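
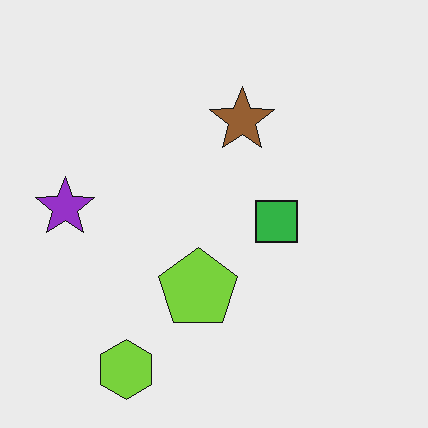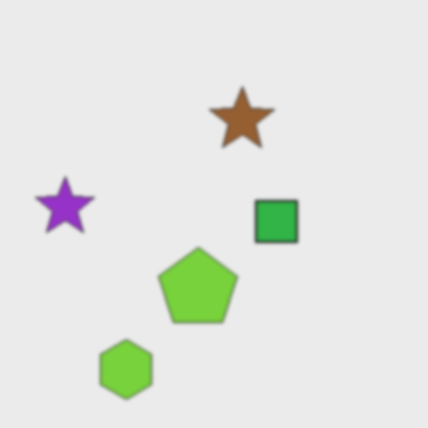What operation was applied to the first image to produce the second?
The image was given a subtle gaussian blur.

Shape edges and outlines are uniformly softened across the whole image.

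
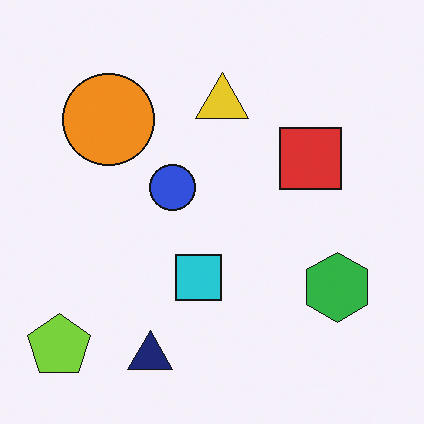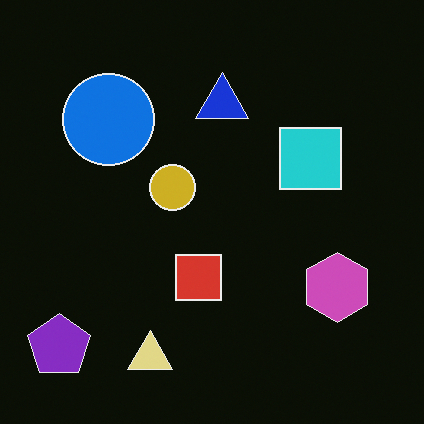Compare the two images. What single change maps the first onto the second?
The second image is the first color-inverted (negative).

The light background has become dark and every shape's color is its complement — a photographic negative.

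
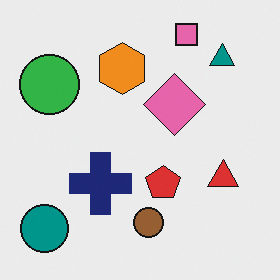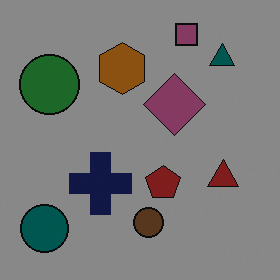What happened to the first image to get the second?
The second image is the first noticeably darkened.

Every pixel — background and shapes alike — is uniformly darkened.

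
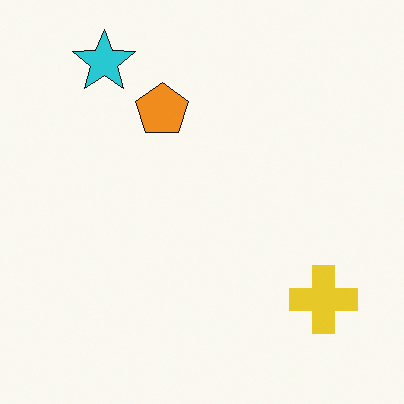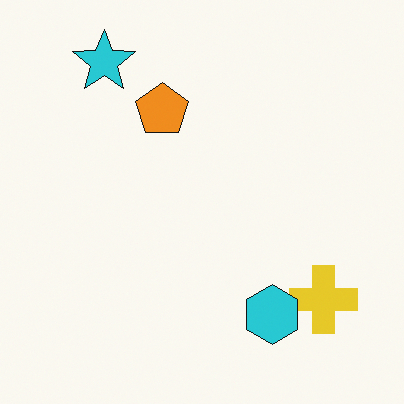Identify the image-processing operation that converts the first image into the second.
Overlaid with an additional cyan hexagon.

A cyan hexagon appears in the second image that is absent from the first.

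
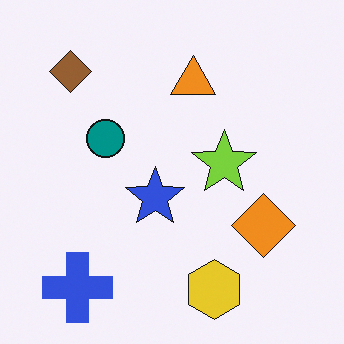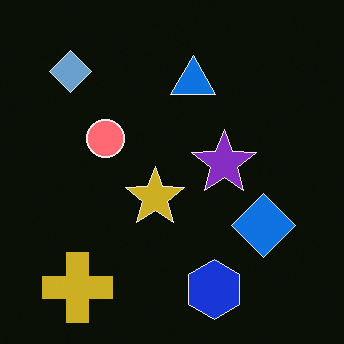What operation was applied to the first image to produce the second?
The image was color-inverted (negative).

The light background has become dark and every shape's color is its complement — a photographic negative.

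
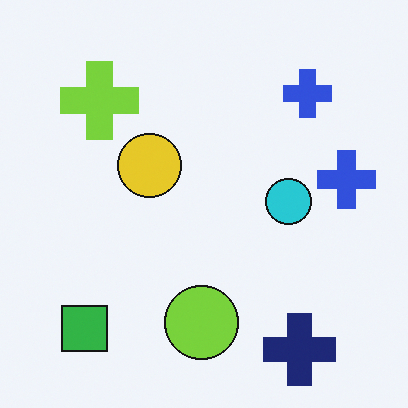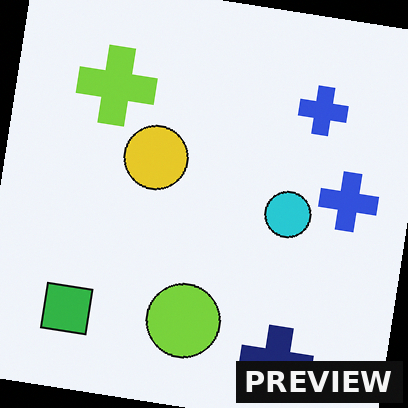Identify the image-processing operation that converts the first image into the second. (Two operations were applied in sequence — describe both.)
The transformation is: rotated clockwise by a slight angle, then watermarked with the text "PREVIEW" in the lower-right corner.

Every shape is tilted by the same angle and the image corners show triangular fill wedges — a whole-image rotation by a non-right angle. A dark label reading "PREVIEW" appears in the lower-right corner.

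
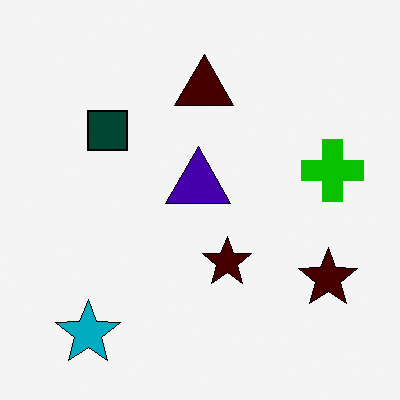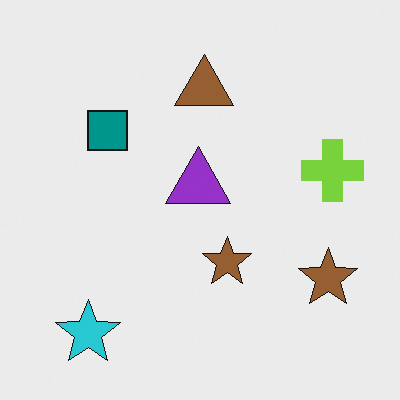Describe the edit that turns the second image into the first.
The image was given much higher contrast.

Tones are pushed away from mid-grey across the whole image — a global contrast change.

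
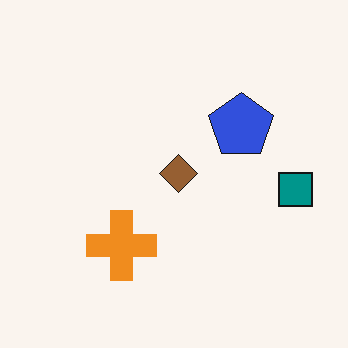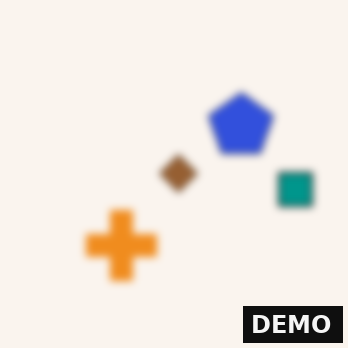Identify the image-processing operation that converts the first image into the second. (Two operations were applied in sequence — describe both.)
The image was noticeably gaussian-blurred, then watermarked with the text "DEMO" in the lower-right corner.

Shape edges and outlines are uniformly softened across the whole image. A dark label reading "DEMO" appears in the lower-right corner.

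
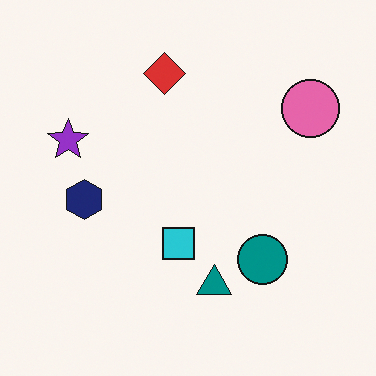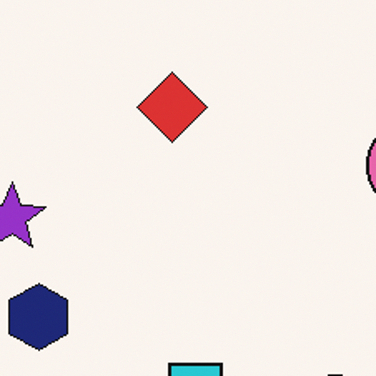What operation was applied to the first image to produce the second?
The second image is the first cropped to a noticeably smaller region and rescaled.

The visible shapes are larger and the field of view is narrower; shapes near the original edges may be partly or wholly outside the frame — a crop-and-rescale.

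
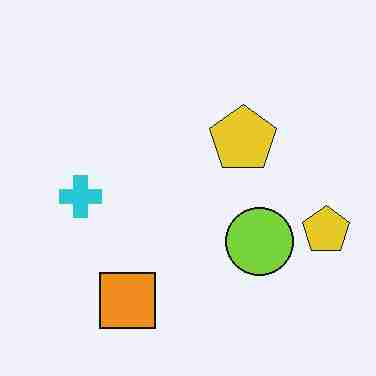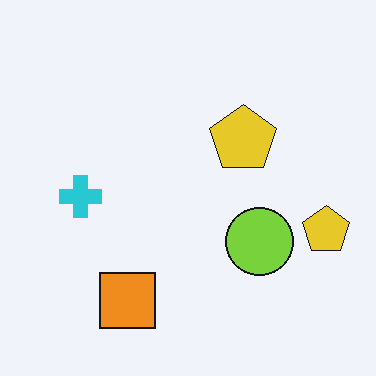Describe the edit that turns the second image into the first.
The image was degraded with heavy JPEG compression.

Blocky 8×8 compression artifacts appear around shape edges and the flat background shows ringing — characteristic JPEG degradation.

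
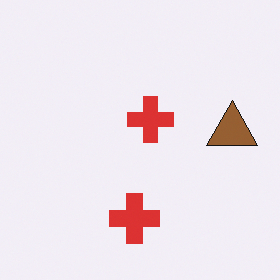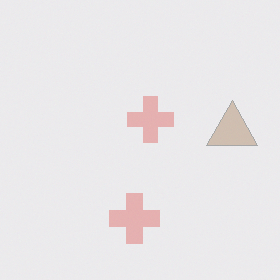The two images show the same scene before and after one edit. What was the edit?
This is the original image given much lower contrast.

Tones are pushed toward mid-grey across the whole image — a global contrast change.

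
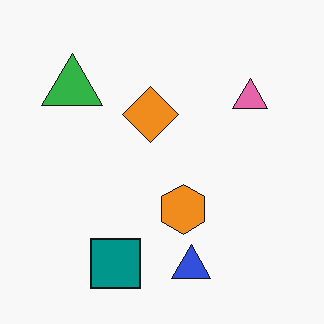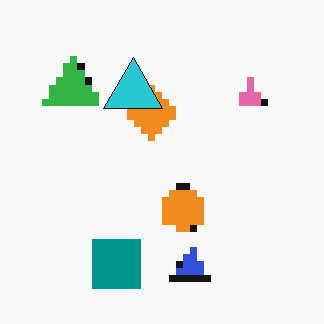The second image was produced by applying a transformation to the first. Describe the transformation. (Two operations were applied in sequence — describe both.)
The image was moderately pixelated, then overlaid with an additional cyan triangle.

Shapes are reduced to large square blocks; fine edges and outlines are lost — a downscale-then-upscale (mosaic) effect. A cyan triangle appears in the second image that is absent from the first.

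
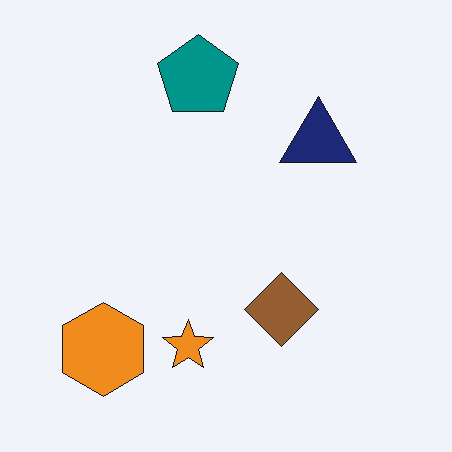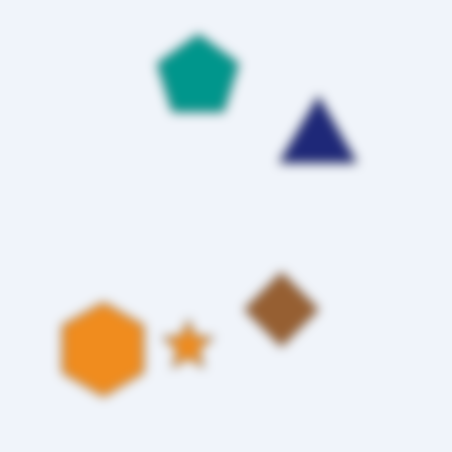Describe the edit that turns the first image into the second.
The image was heavily blurred.

Shape edges and outlines are uniformly softened across the whole image.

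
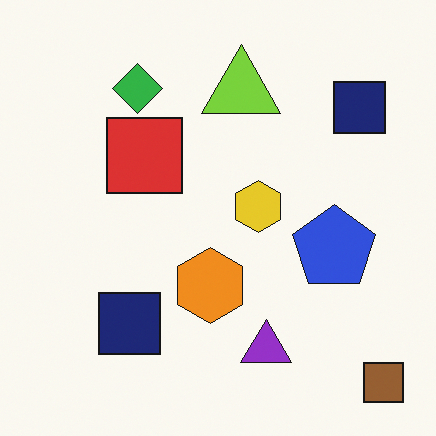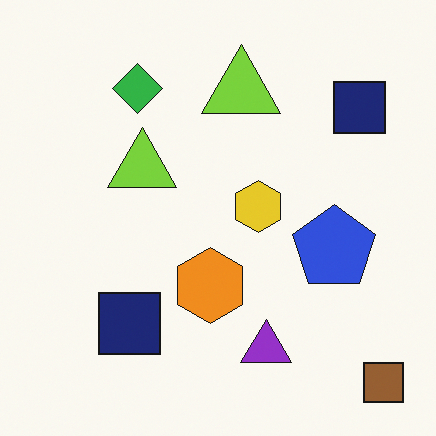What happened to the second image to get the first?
It was overlaid with an additional red square.

A red square appears in the first image that is absent from the second.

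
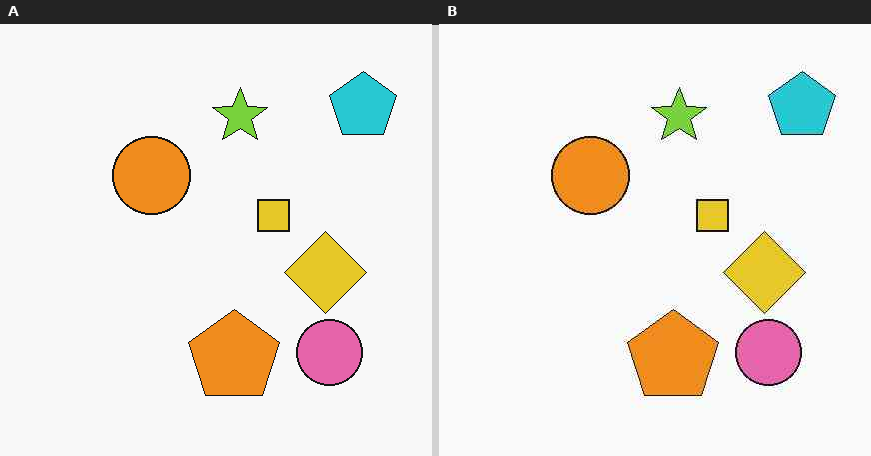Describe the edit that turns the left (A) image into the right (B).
It was JPEG-compressed with visible artifacts.

Blocky 8×8 compression artifacts appear around shape edges and the flat background shows ringing — characteristic JPEG degradation.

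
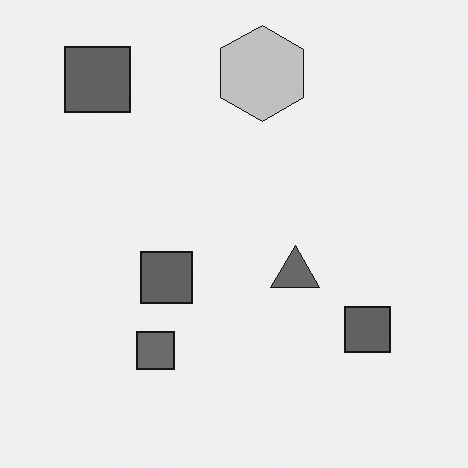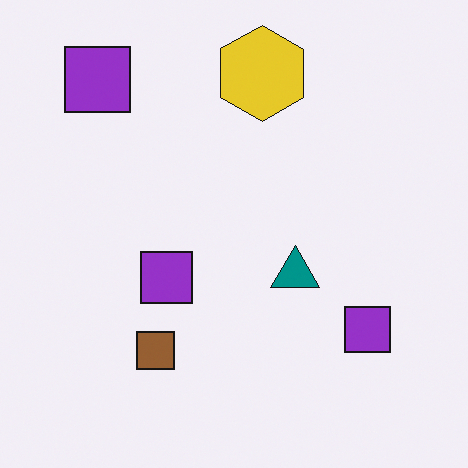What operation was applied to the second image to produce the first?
The transformation is: converted to grayscale.

All color is removed — every shape is now a shade of grey.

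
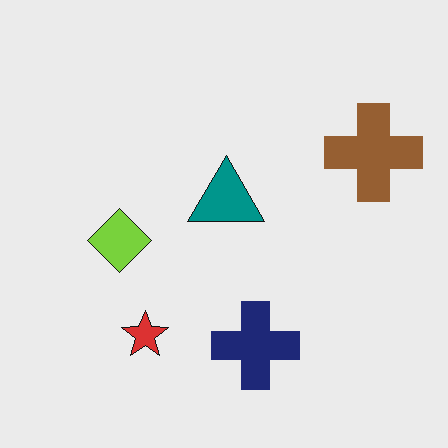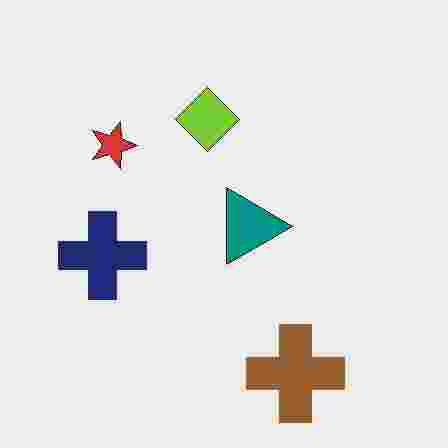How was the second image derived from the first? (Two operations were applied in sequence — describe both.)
This is the original image rotated 90° clockwise, then heavily JPEG-compressed with obvious blocking artifacts.

The brown cross sits in the right of the first image and the bottom of the second — consistent with a whole-image 90° clockwise rotation. Blocky 8×8 compression artifacts appear around shape edges and the flat background shows ringing — characteristic JPEG degradation.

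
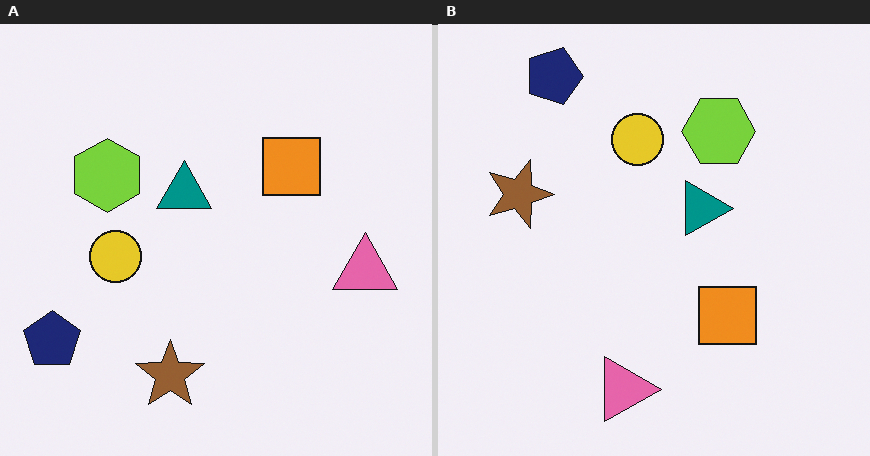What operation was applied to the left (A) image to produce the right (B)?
The image was rotated 90° clockwise.

The navy pentagon sits in the bottom-left of the left (A) image and the top-left of the right (B) — consistent with a whole-image 90° clockwise rotation.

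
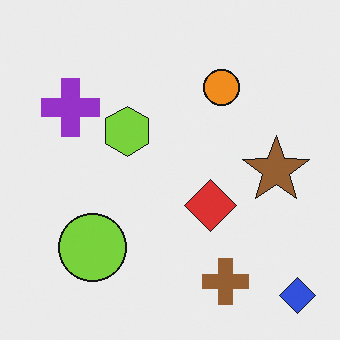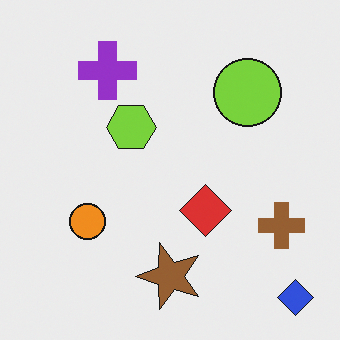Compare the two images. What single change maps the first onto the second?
The transformation is: transposed (reflected across the top-left ↔ bottom-right diagonal).

Shapes have swapped their row and column positions — what was in the top-right is now in the bottom-left — a diagonal reflection.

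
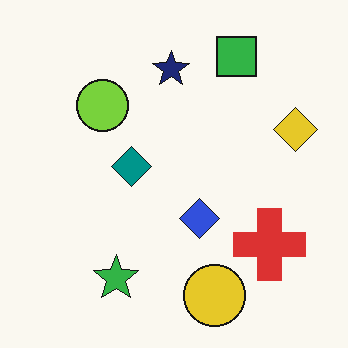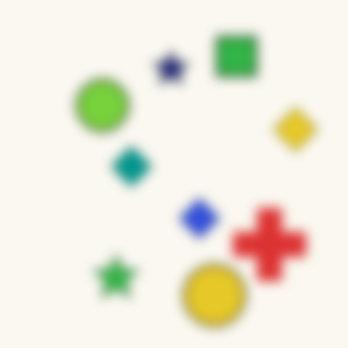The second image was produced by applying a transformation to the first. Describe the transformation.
This is the original image heavily blurred.

Shape edges and outlines are uniformly softened across the whole image.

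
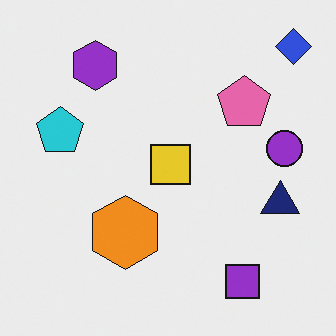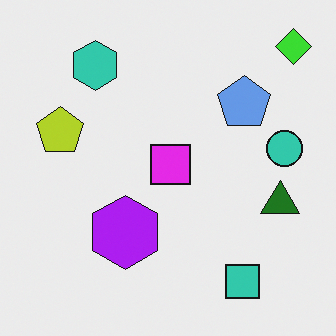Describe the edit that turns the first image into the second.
The transformation is: hue-shifted through roughly half the color wheel.

Every shape's color has rotated by the same amount around the hue wheel — a uniform hue shift.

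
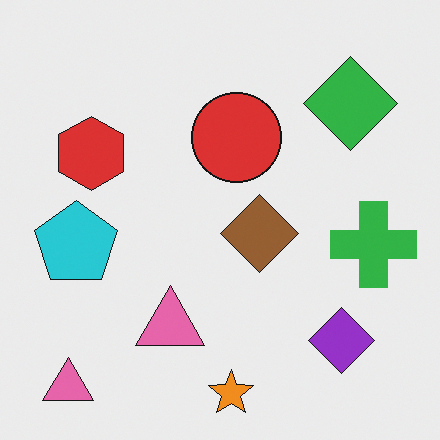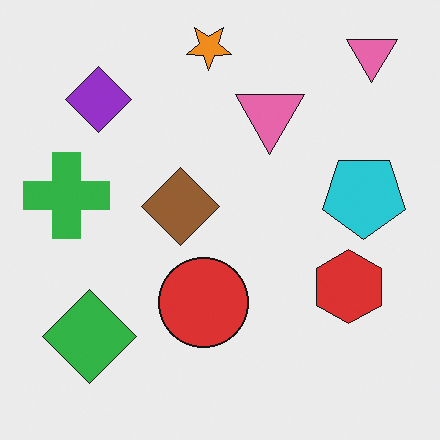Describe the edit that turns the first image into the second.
The second image is the first rotated 180°.

The green diamond sits in the top-right of the first image and the bottom-left of the second — consistent with a whole-image 180° rotation.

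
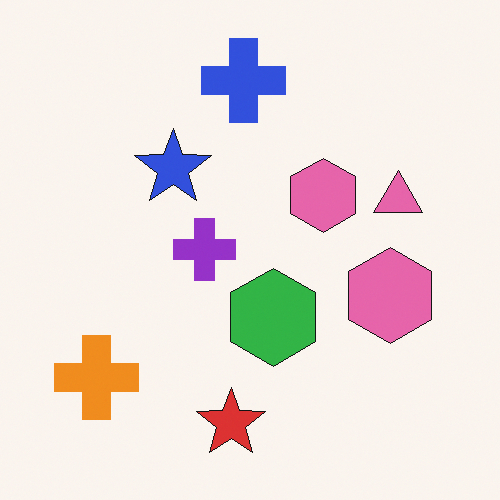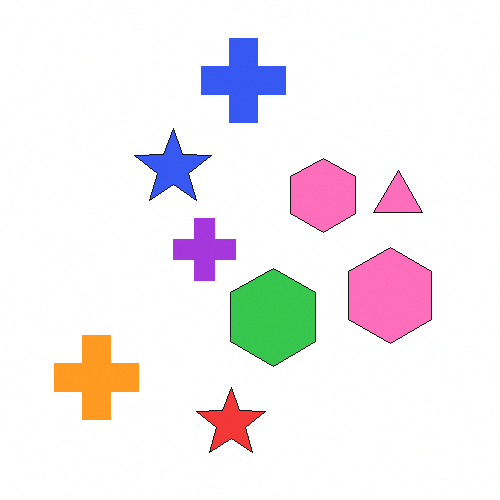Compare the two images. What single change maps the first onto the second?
The second image is the first slightly brightened.

Every pixel — background and shapes alike — is uniformly brightened.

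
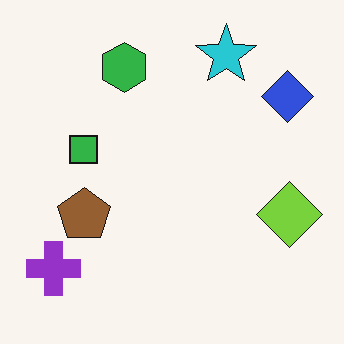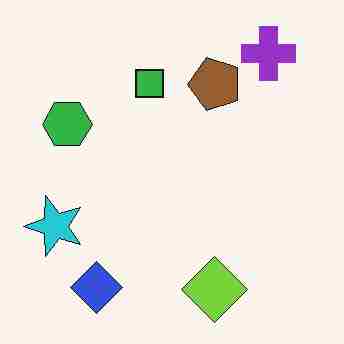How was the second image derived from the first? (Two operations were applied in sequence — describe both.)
It was heavily JPEG-compressed with obvious blocking artifacts, then transposed (reflected across the top-left ↔ bottom-right diagonal).

Blocky 8×8 compression artifacts appear around shape edges and the flat background shows ringing — characteristic JPEG degradation. Shapes have swapped their row and column positions — what was in the top-right is now in the bottom-left — a diagonal reflection.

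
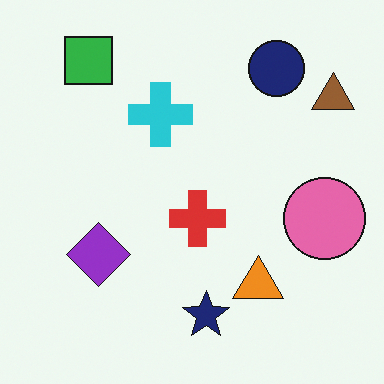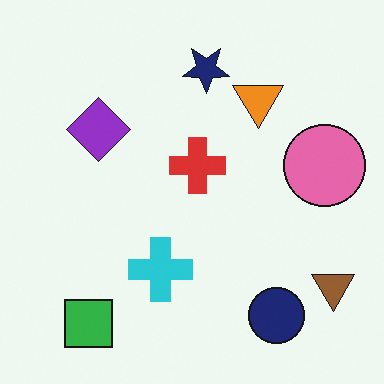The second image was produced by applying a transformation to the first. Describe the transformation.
The transformation is: flipped vertically (top ↔ bottom).

The green square is in the top-left of the first image and the bottom-left of the second — shapes on opposite sides of the horizontal midline have swapped in a mirror flip.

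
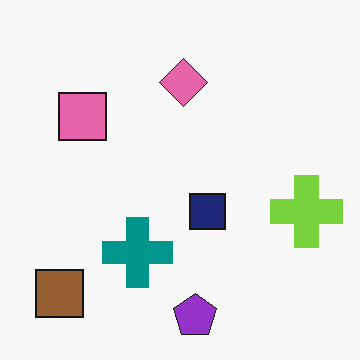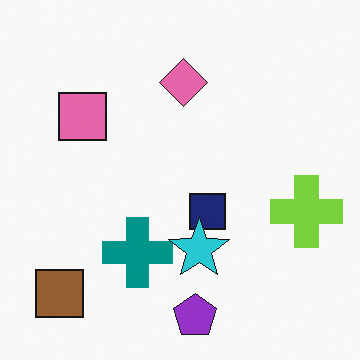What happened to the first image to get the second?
The second image is the first overlaid with an additional cyan star.

A cyan star appears in the second image that is absent from the first.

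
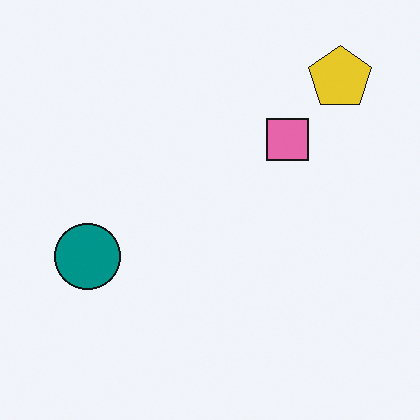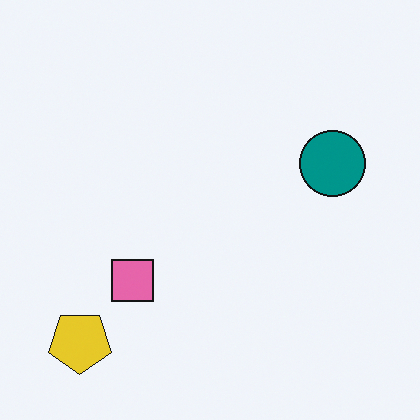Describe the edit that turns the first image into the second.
The image was rotated 180°.

The yellow pentagon sits in the top-right of the first image and the bottom-left of the second — consistent with a whole-image 180° rotation.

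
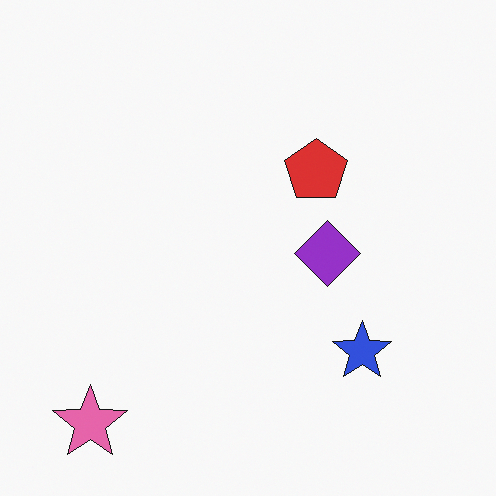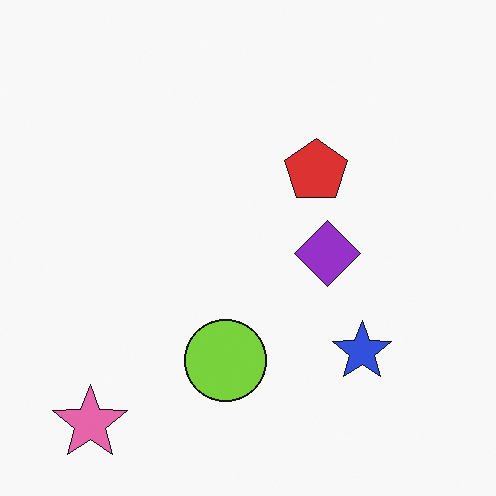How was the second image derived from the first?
This is the original image overlaid with an additional lime circle.

A lime circle appears in the second image that is absent from the first.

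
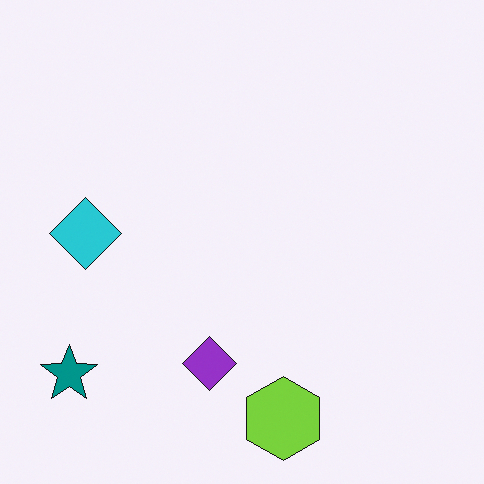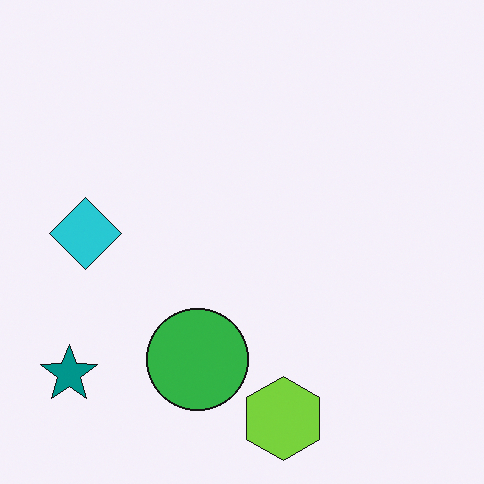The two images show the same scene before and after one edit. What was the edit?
The transformation is: overlaid with an additional green circle.

A green circle appears in the second image that is absent from the first.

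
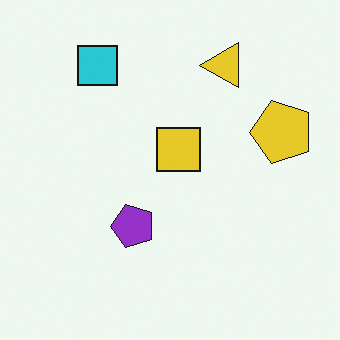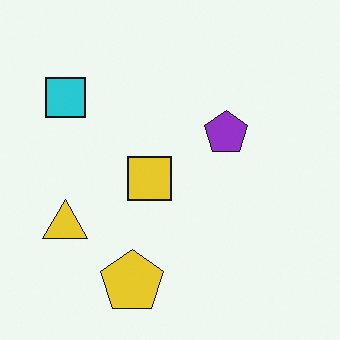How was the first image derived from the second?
It was transposed (reflected across the top-left ↔ bottom-right diagonal).

Shapes have swapped their row and column positions — what was in the top-right is now in the bottom-left — a diagonal reflection.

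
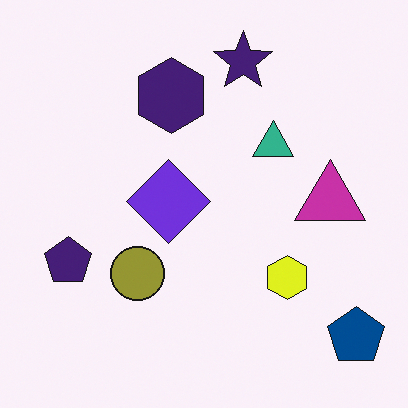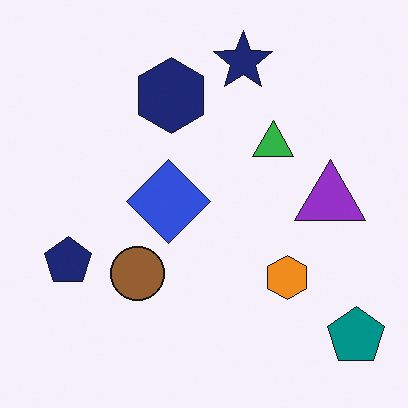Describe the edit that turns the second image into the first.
The first image is the second hue-shifted slightly.

Every shape's color has rotated by the same amount around the hue wheel — a uniform hue shift.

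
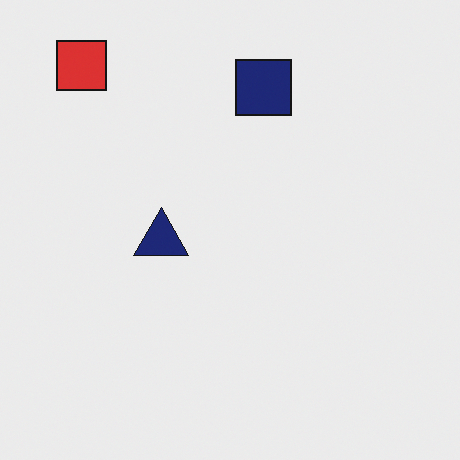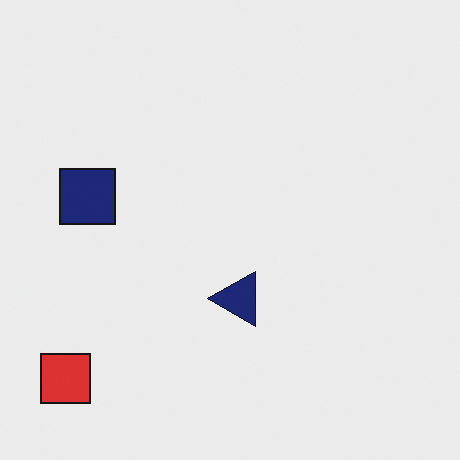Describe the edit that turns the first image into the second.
The transformation is: rotated 90° counter-clockwise.

The red square sits in the top-left of the first image and the bottom-left of the second — consistent with a whole-image 90° counter-clockwise rotation.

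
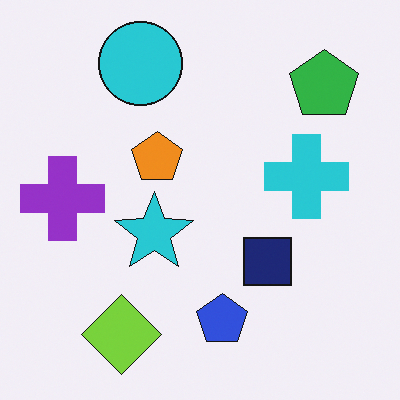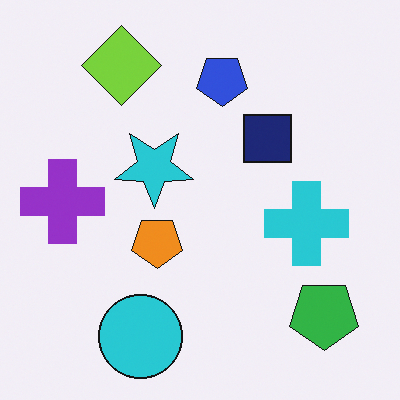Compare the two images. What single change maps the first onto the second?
It was flipped vertically (top ↔ bottom).

The cyan circle is in the top of the first image and the bottom of the second — shapes on opposite sides of the horizontal midline have swapped in a mirror flip.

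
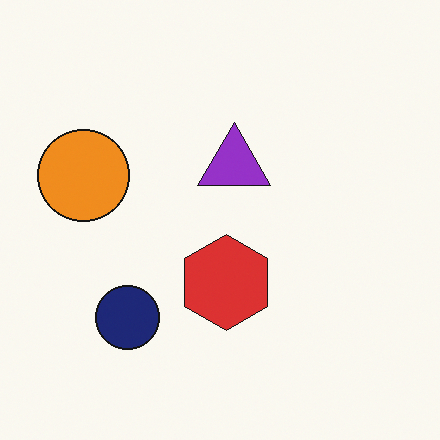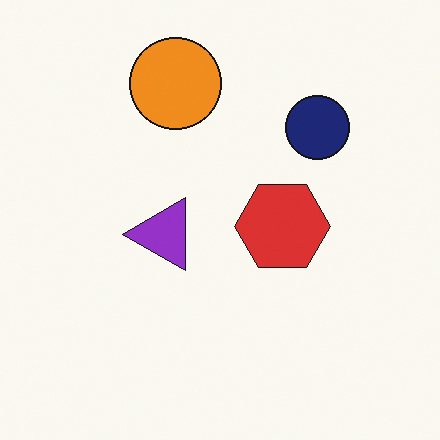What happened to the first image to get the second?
Transposed (reflected across the top-left ↔ bottom-right diagonal).

Shapes have swapped their row and column positions — what was in the top-right is now in the bottom-left — a diagonal reflection.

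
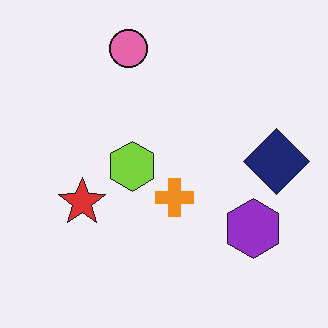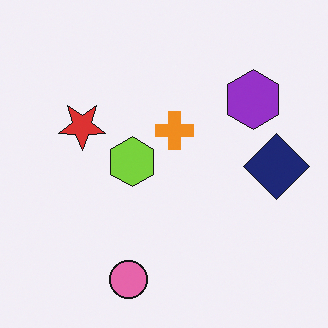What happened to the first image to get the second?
This is the original image flipped vertically (top ↔ bottom).

The pink circle is in the top of the first image and the bottom of the second — shapes on opposite sides of the horizontal midline have swapped in a mirror flip.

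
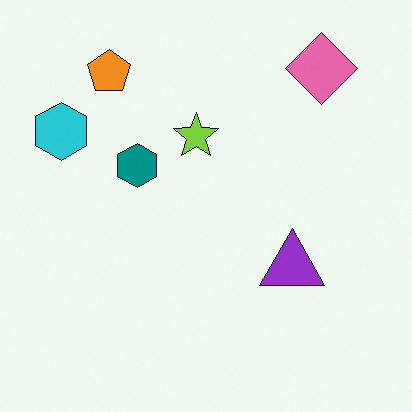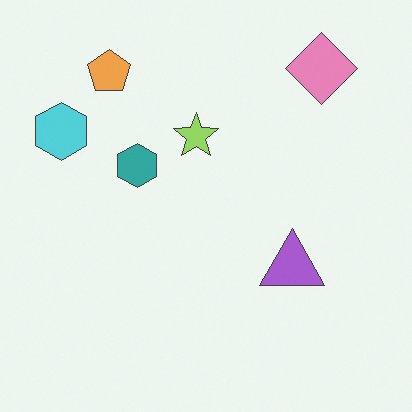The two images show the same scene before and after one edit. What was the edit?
It was given slightly reduced contrast.

Tones are pushed toward mid-grey across the whole image — a global contrast change.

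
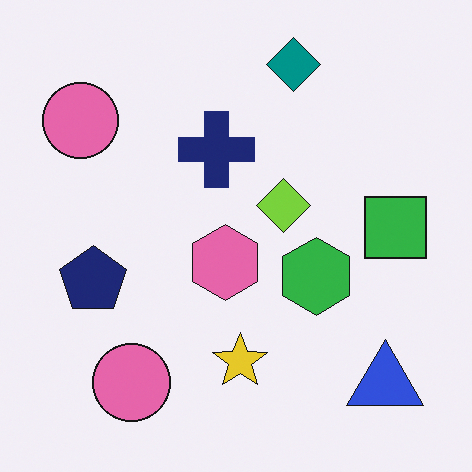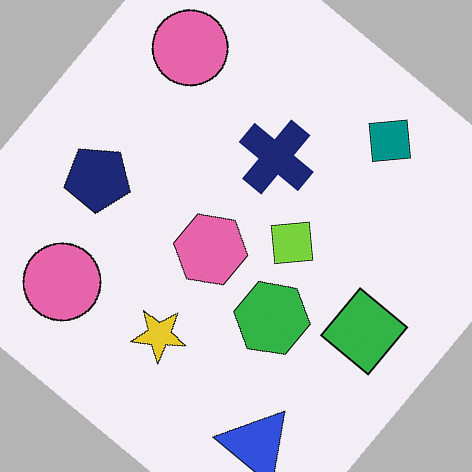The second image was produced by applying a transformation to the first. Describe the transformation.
The transformation is: rotated clockwise by a large amount — several tens of degrees.

Every shape is tilted by the same angle and the image corners show triangular fill wedges — a whole-image rotation by a non-right angle.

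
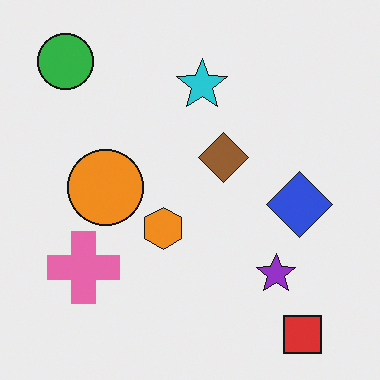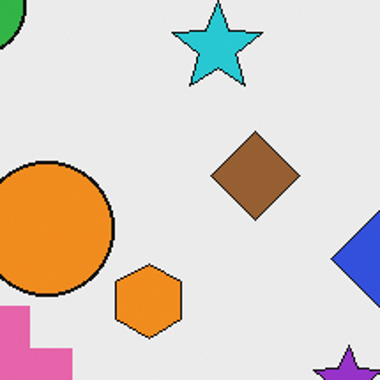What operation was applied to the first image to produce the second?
Cropped to a noticeably smaller region and rescaled.

The visible shapes are larger and the field of view is narrower; shapes near the original edges may be partly or wholly outside the frame — a crop-and-rescale.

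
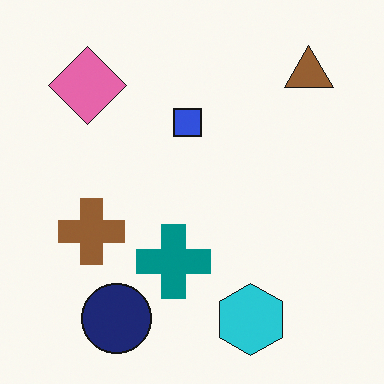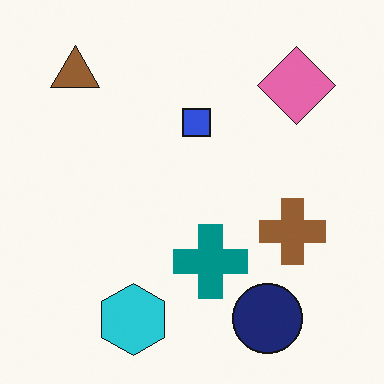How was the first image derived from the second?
It was flipped horizontally (left ↔ right).

The brown triangle is in the top-left of the second image and the top-right of the first — shapes on opposite sides of the vertical midline have swapped in a mirror flip.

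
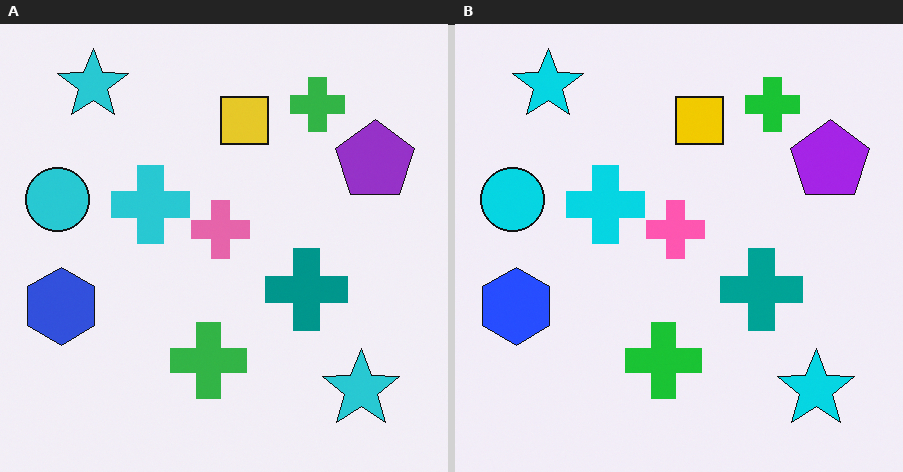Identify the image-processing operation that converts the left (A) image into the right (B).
This is the original image slightly oversaturated.

All colors are more vivid — a global saturation change.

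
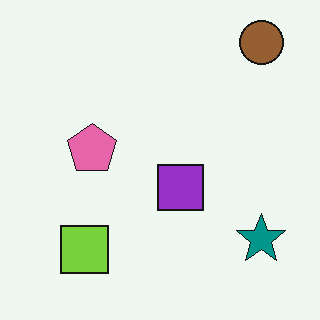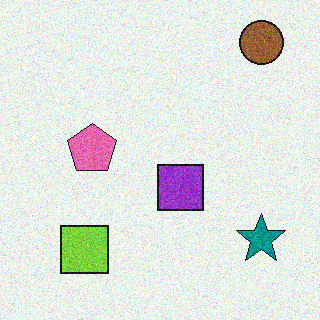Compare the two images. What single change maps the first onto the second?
It was degraded with visible gaussian noise.

Random speckle covers the whole image, including the flat background.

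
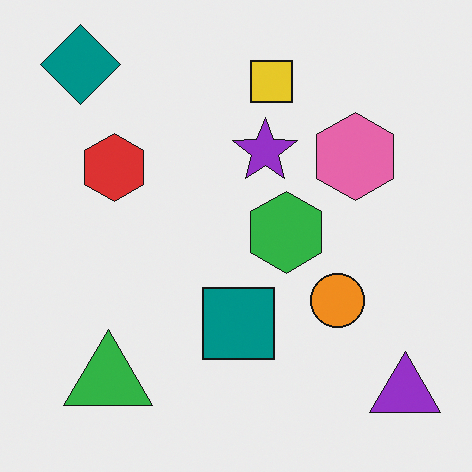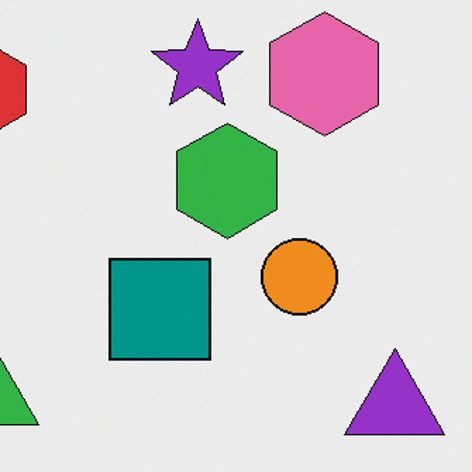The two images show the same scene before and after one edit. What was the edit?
It was cropped slightly and scaled back up.

The visible shapes are larger and the field of view is narrower; shapes near the original edges may be partly or wholly outside the frame — a crop-and-rescale.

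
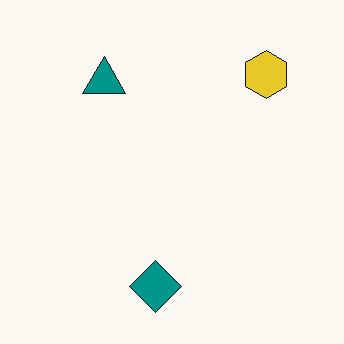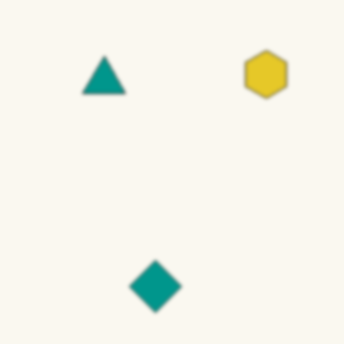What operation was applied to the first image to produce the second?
It was slightly softened.

Shape edges and outlines are uniformly softened across the whole image.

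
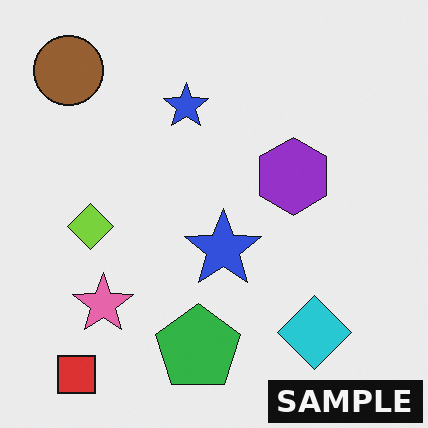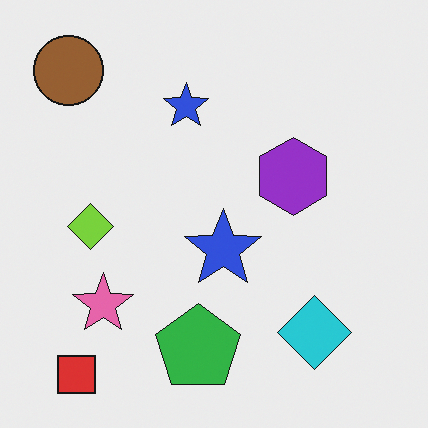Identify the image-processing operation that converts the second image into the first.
It was watermarked with the text "SAMPLE" in the lower-right corner.

A dark label reading "SAMPLE" appears in the lower-right corner.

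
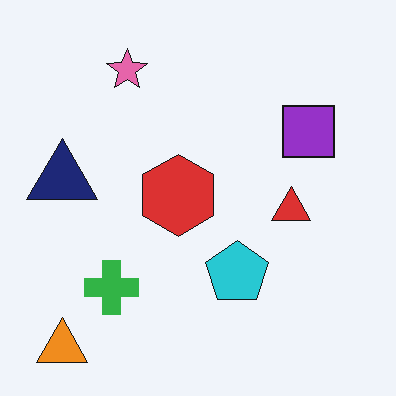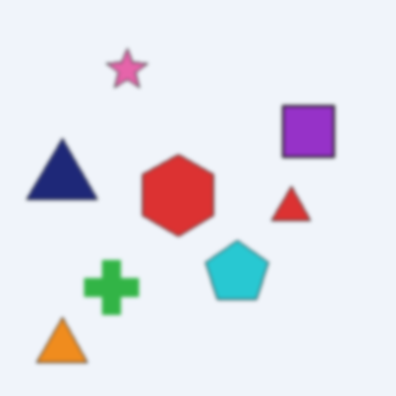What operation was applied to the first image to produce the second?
The transformation is: lightly blurred.

Shape edges and outlines are uniformly softened across the whole image.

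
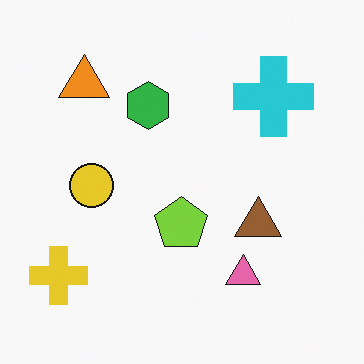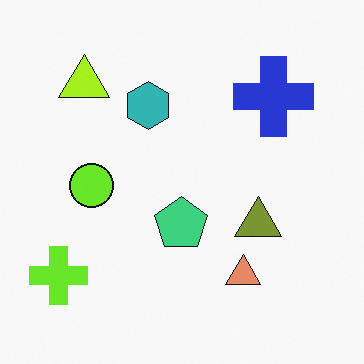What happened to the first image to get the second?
Hue-shifted by a small amount.

Every shape's color has rotated by the same amount around the hue wheel — a uniform hue shift.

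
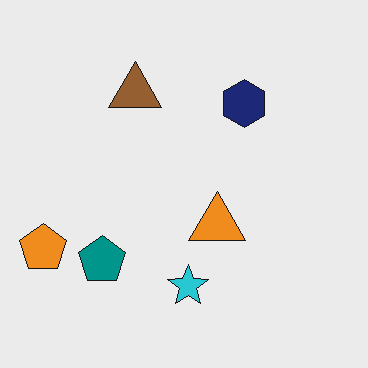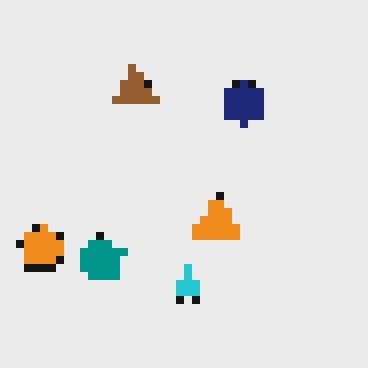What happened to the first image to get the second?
The second image is the first moderately pixelated.

Shapes are reduced to large square blocks; fine edges and outlines are lost — a downscale-then-upscale (mosaic) effect.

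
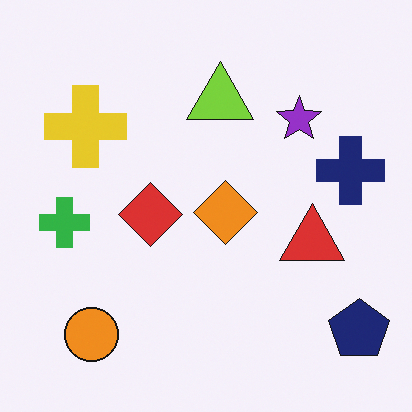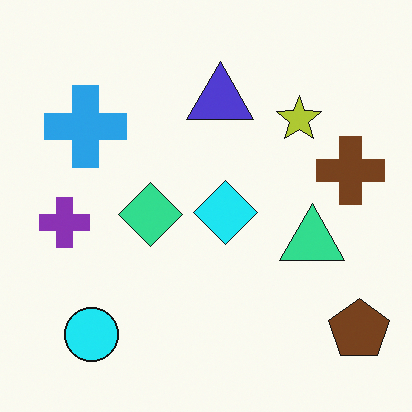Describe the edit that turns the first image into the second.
The image was hue-shifted noticeably.

Every shape's color has rotated by the same amount around the hue wheel — a uniform hue shift.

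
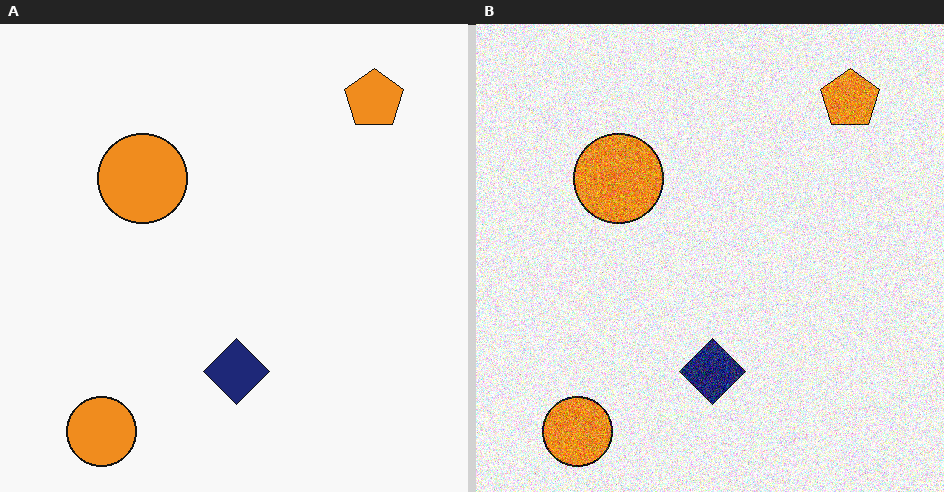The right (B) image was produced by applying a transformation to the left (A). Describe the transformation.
Degraded with strong gaussian noise.

Random speckle covers the whole image, including the flat background.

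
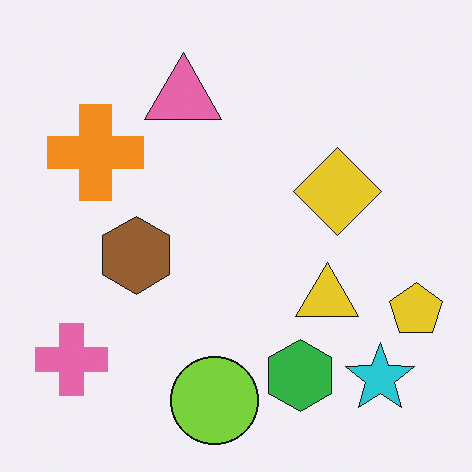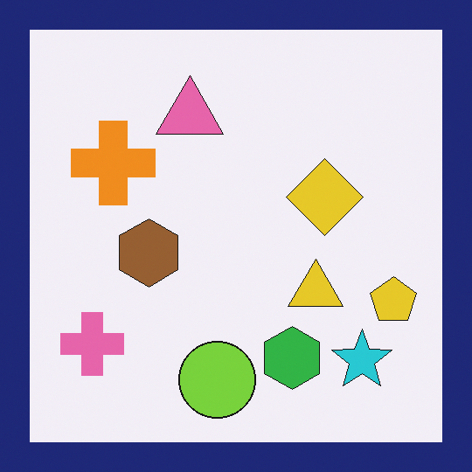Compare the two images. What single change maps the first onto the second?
This is the original image framed with a navy border.

A solid navy frame runs around the edge of the second image, with the content slightly shrunk inside it.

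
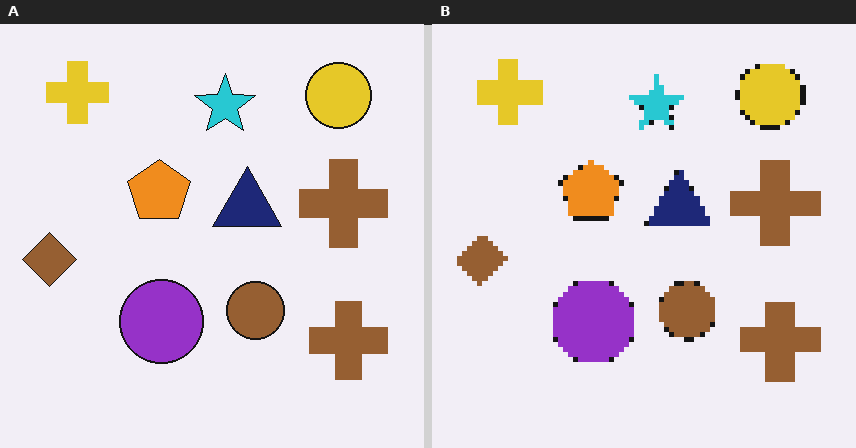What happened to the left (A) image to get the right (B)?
The right (B) image is the left (A) mildly pixelated.

Shapes are reduced to large square blocks; fine edges and outlines are lost — a downscale-then-upscale (mosaic) effect.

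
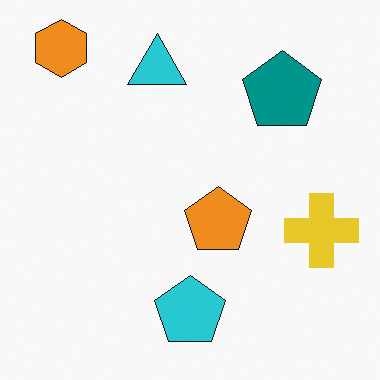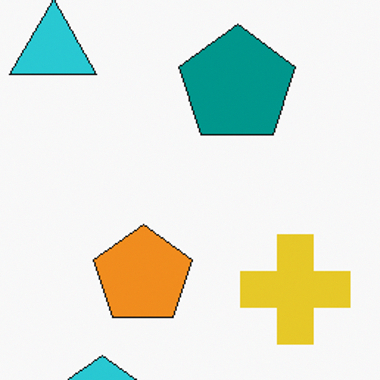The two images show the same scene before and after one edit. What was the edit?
The transformation is: cropped slightly and scaled back up.

The visible shapes are larger and the field of view is narrower; shapes near the original edges may be partly or wholly outside the frame — a crop-and-rescale.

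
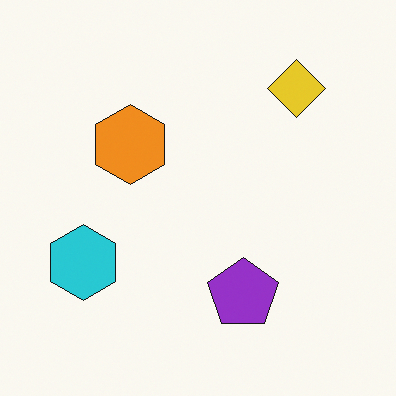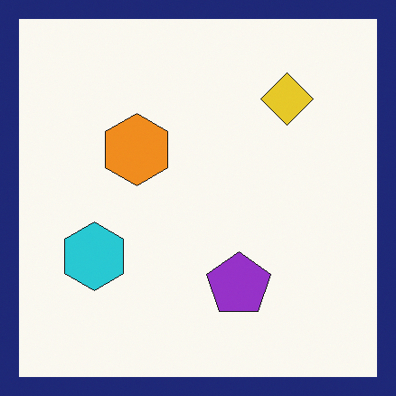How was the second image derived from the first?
The image was framed with a navy border.

A solid navy frame runs around the edge of the second image, with the content slightly shrunk inside it.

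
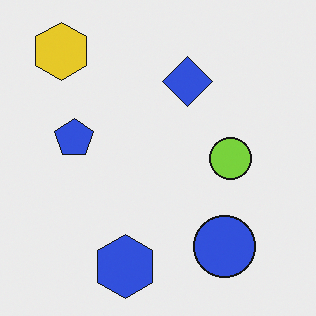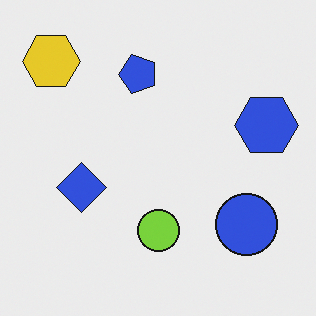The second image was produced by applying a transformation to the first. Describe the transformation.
The second image is the first transposed (reflected across the top-left ↔ bottom-right diagonal).

Shapes have swapped their row and column positions — what was in the top-right is now in the bottom-left — a diagonal reflection.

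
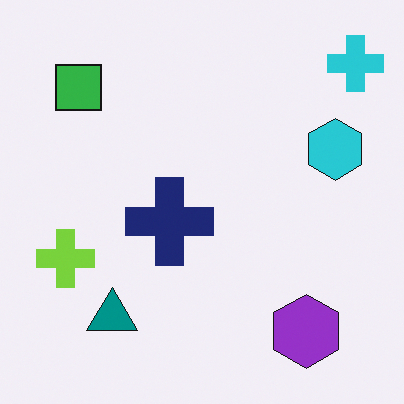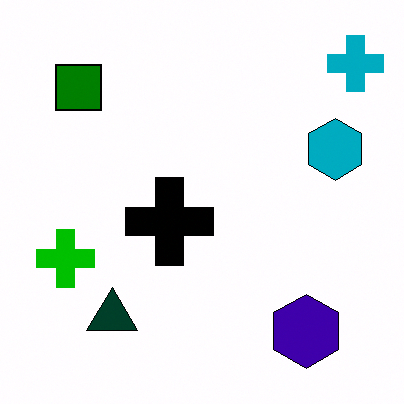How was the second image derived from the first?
The second image is the first given much higher contrast.

Tones are pushed away from mid-grey across the whole image — a global contrast change.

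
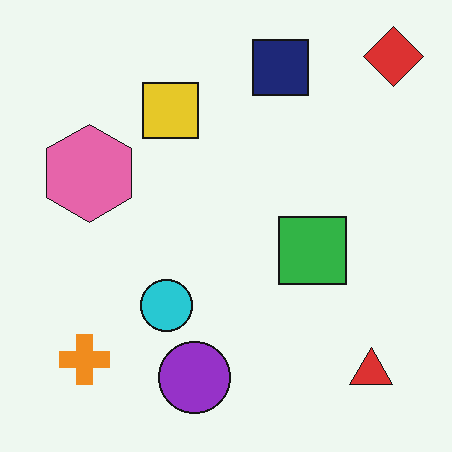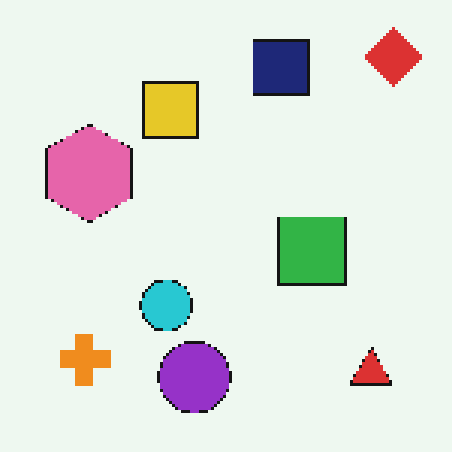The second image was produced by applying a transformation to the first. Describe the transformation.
This is the original image mildly pixelated.

Shapes are reduced to large square blocks; fine edges and outlines are lost — a downscale-then-upscale (mosaic) effect.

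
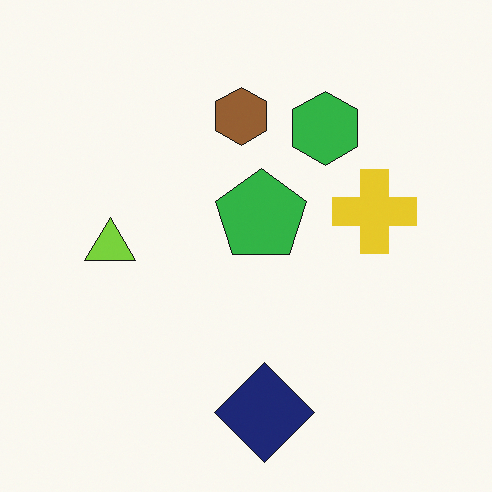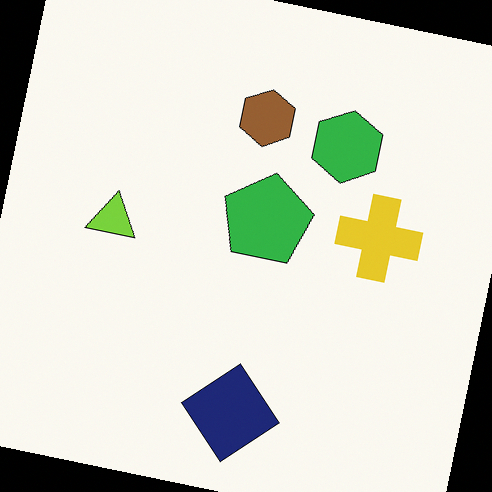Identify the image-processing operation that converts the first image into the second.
The transformation is: rotated clockwise by a small amount.

Every shape is tilted by the same angle and the image corners show triangular fill wedges — a whole-image rotation by a non-right angle.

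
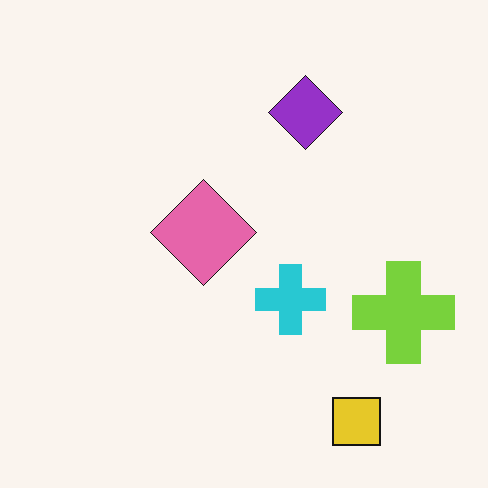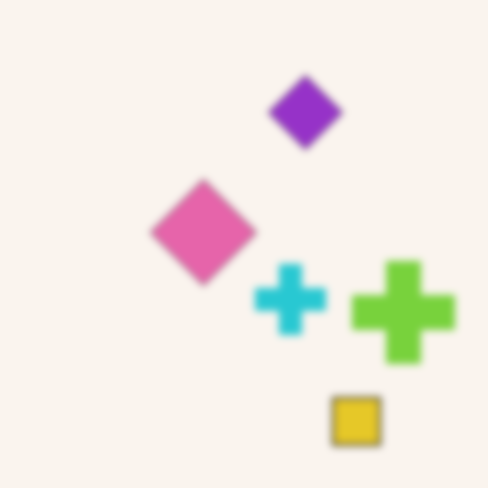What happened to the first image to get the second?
The second image is the first moderately blurred.

Shape edges and outlines are uniformly softened across the whole image.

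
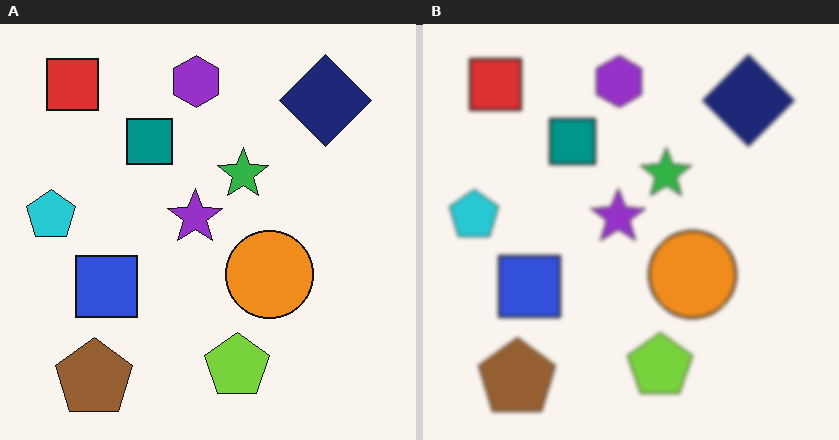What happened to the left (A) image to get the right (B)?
The right (B) image is the left (A) given a subtle gaussian blur.

Shape edges and outlines are uniformly softened across the whole image.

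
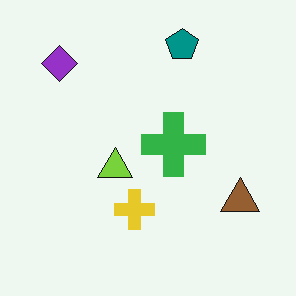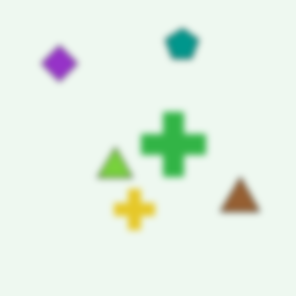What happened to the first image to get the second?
This is the original image moderately blurred.

Shape edges and outlines are uniformly softened across the whole image.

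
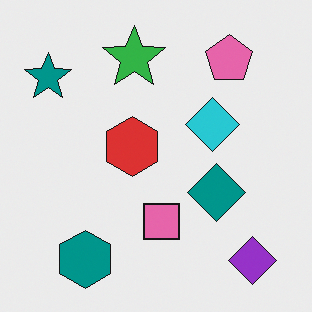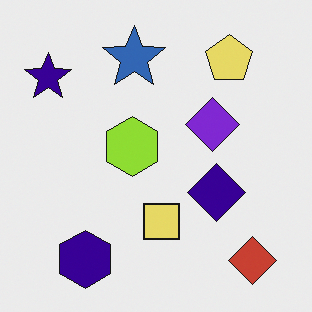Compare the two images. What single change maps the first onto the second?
This is the original image hue-shifted through roughly a third of the color wheel.

Every shape's color has rotated by the same amount around the hue wheel — a uniform hue shift.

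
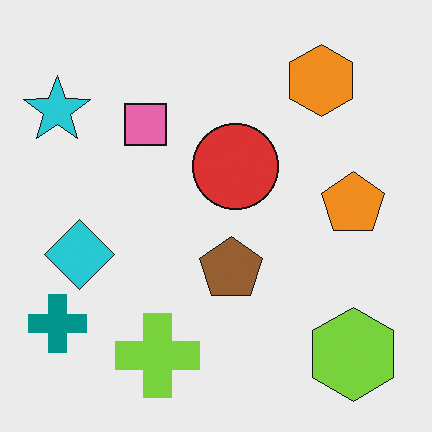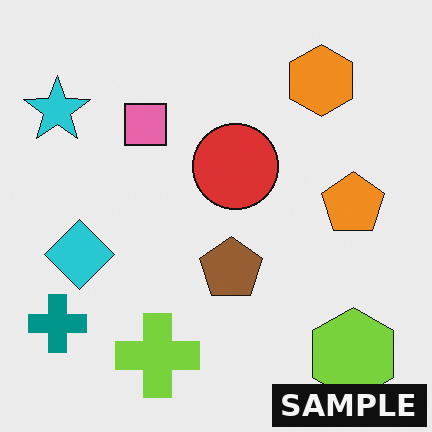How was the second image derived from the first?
Watermarked with the text "SAMPLE" in the lower-right corner.

A dark label reading "SAMPLE" appears in the lower-right corner.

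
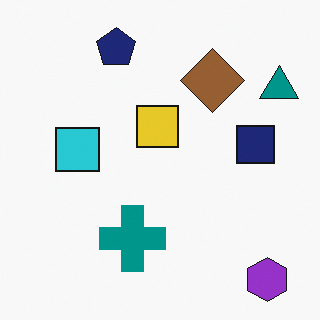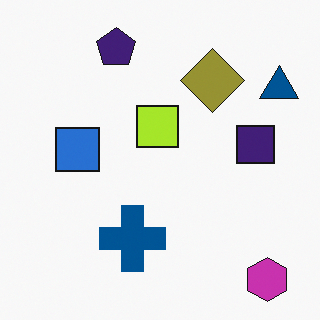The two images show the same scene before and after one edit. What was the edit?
The image was hue-shifted slightly.

Every shape's color has rotated by the same amount around the hue wheel — a uniform hue shift.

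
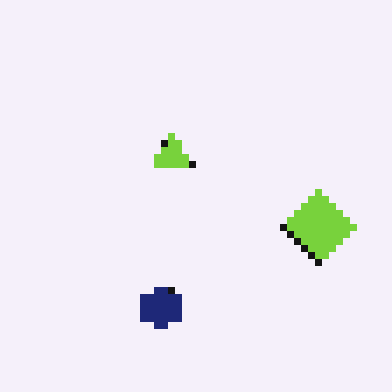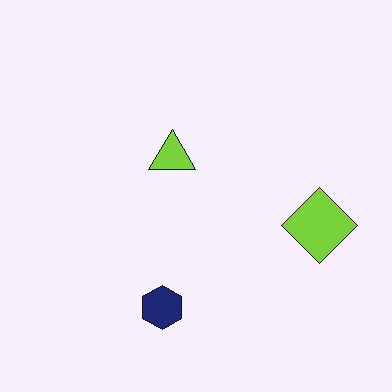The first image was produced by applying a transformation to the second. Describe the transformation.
Pixelated into visible square blocks.

Shapes are reduced to large square blocks; fine edges and outlines are lost — a downscale-then-upscale (mosaic) effect.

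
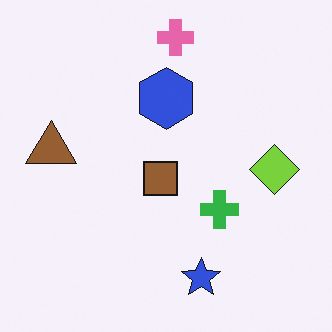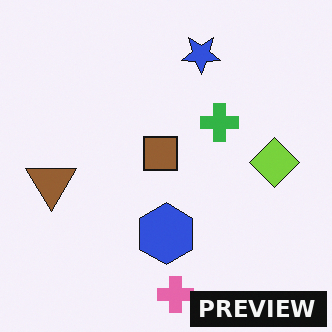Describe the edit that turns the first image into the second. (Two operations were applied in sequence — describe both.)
The second image is the first flipped vertically (top ↔ bottom), then watermarked with the text "PREVIEW" in the lower-right corner.

The pink cross is in the top of the first image and the bottom of the second — shapes on opposite sides of the horizontal midline have swapped in a mirror flip. A dark label reading "PREVIEW" appears in the lower-right corner.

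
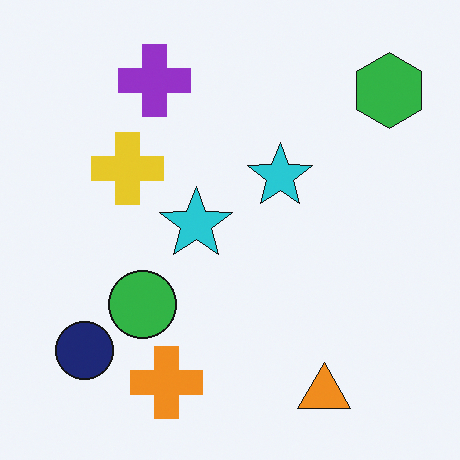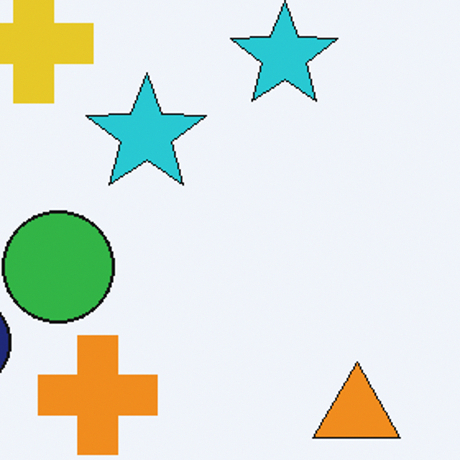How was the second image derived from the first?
The transformation is: cropped to a noticeably smaller region and rescaled.

The visible shapes are larger and the field of view is narrower; shapes near the original edges may be partly or wholly outside the frame — a crop-and-rescale.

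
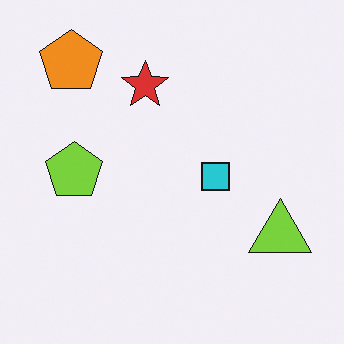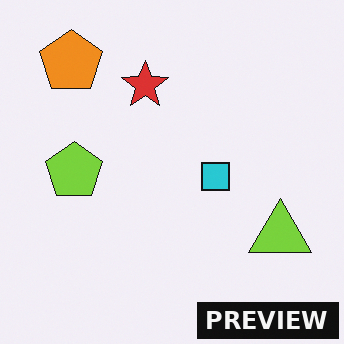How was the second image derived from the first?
The image was watermarked with the text "PREVIEW" in the lower-right corner.

A dark label reading "PREVIEW" appears in the lower-right corner.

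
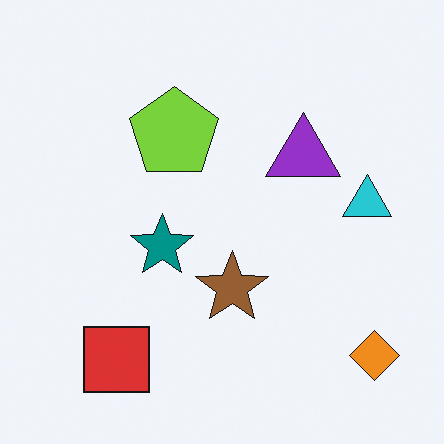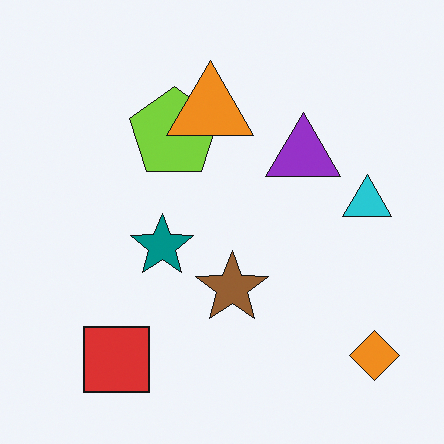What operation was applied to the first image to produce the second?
It was overlaid with an additional orange triangle.

An orange triangle appears in the second image that is absent from the first.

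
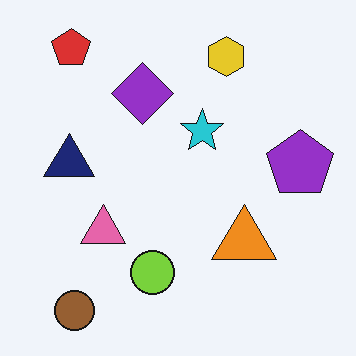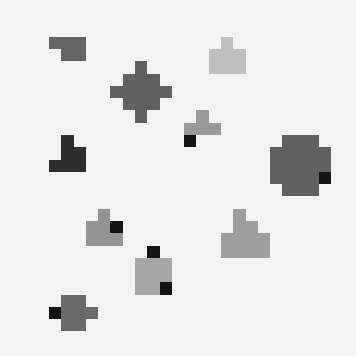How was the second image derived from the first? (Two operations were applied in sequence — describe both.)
It was coarsely pixelated, then converted to grayscale.

Shapes are reduced to large square blocks; fine edges and outlines are lost — a downscale-then-upscale (mosaic) effect. All color is removed — every shape is now a shade of grey.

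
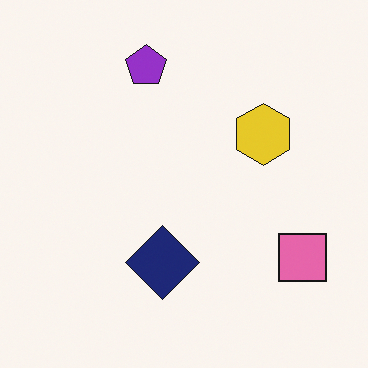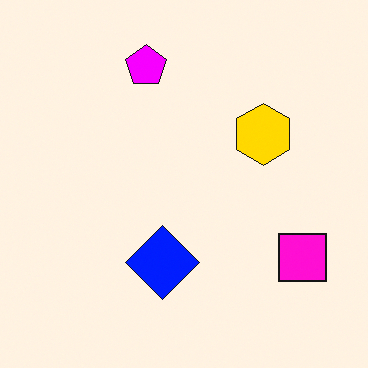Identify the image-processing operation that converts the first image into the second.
Heavily oversaturated.

All colors are more vivid — a global saturation change.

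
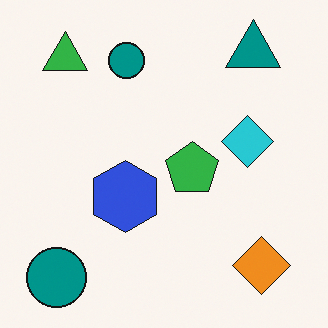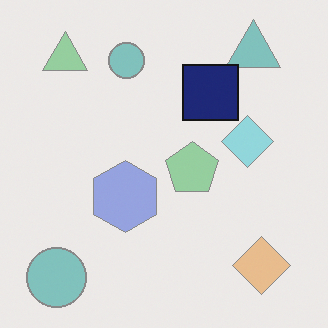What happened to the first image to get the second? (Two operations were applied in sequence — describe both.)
Given much lower contrast, then overlaid with an additional navy square.

Tones are pushed toward mid-grey across the whole image — a global contrast change. A navy square appears in the second image that is absent from the first.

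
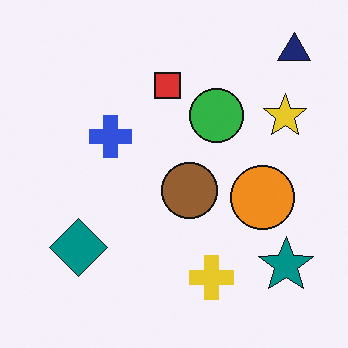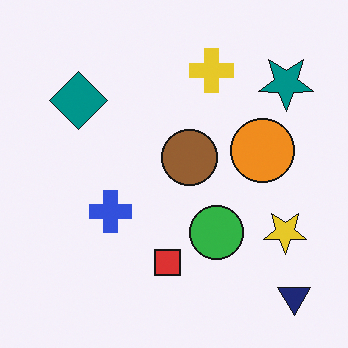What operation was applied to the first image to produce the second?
The second image is the first flipped vertically (top ↔ bottom).

The navy triangle is in the top-right of the first image and the bottom-right of the second — shapes on opposite sides of the horizontal midline have swapped in a mirror flip.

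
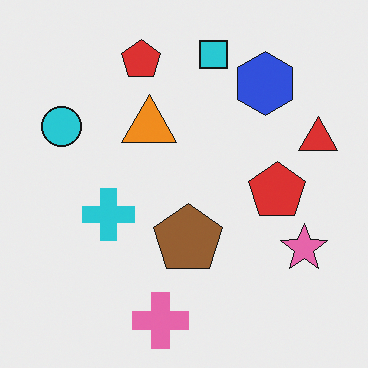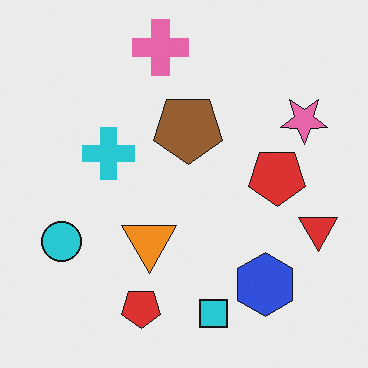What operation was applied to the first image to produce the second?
It was flipped vertically (top ↔ bottom).

The pink cross is in the bottom of the first image and the top of the second — shapes on opposite sides of the horizontal midline have swapped in a mirror flip.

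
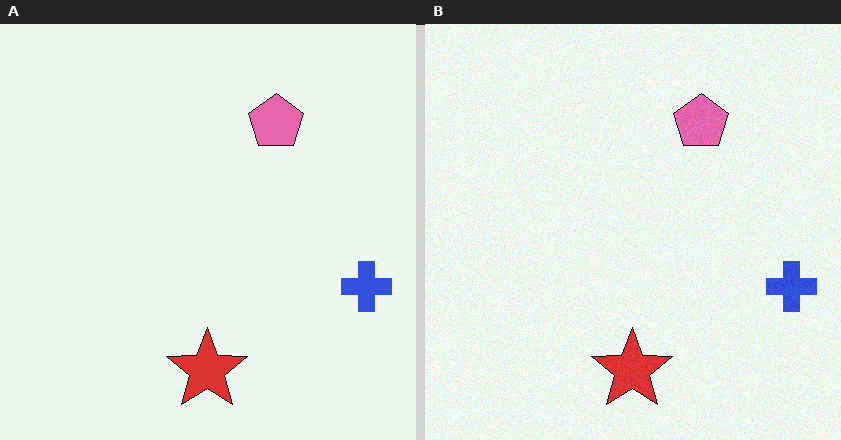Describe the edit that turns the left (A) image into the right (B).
The image was degraded with light additive noise.

Random speckle covers the whole image, including the flat background.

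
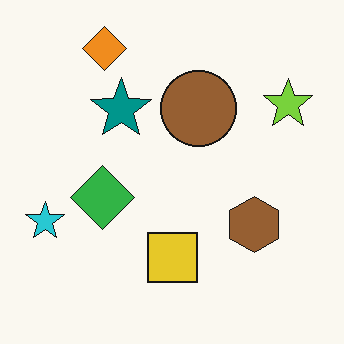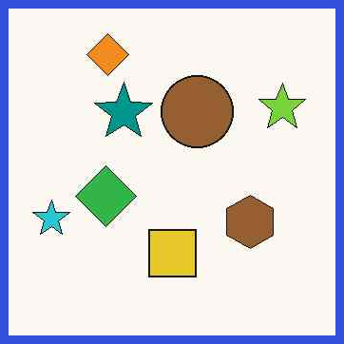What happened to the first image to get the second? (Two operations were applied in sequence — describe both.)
The transformation is: given moderate JPEG compression, then framed with a blue border.

Blocky 8×8 compression artifacts appear around shape edges and the flat background shows ringing — characteristic JPEG degradation. A solid blue frame runs around the edge of the second image, with the content slightly shrunk inside it.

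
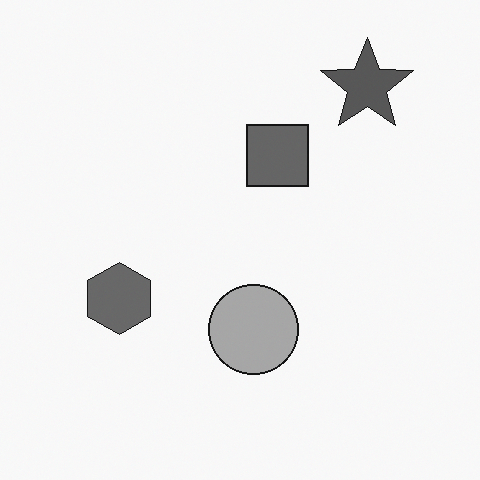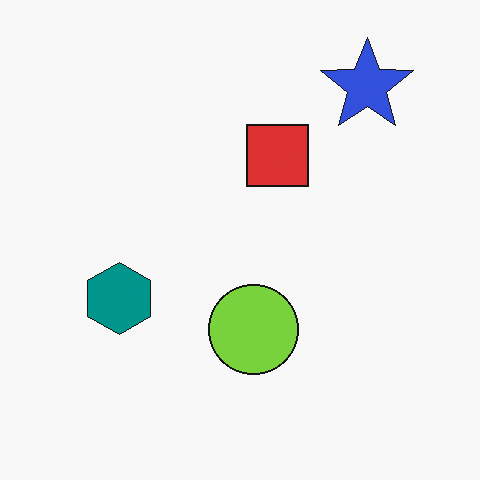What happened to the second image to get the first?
The transformation is: converted to grayscale.

All color is removed — every shape is now a shade of grey.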